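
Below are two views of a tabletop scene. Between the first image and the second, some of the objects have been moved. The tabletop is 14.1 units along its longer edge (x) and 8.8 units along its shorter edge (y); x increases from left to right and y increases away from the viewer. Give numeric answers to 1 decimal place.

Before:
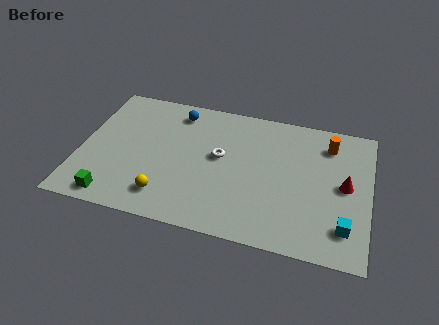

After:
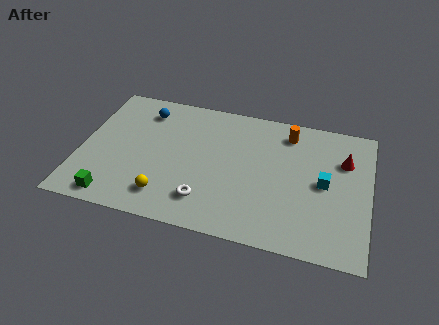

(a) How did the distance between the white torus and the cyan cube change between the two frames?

-0.8

Before: roughly 6.9 units apart; after: 6.1. That's 0.8 units closer together.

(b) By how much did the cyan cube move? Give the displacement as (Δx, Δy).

(-1.1, 2.5)

The cyan cube started near (13.0, 1.9) and ended near (11.9, 4.4).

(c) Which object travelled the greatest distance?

the white torus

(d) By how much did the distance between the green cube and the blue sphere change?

-0.7

They were about 6.9 units apart before and 6.2 after — 0.7 units closer together.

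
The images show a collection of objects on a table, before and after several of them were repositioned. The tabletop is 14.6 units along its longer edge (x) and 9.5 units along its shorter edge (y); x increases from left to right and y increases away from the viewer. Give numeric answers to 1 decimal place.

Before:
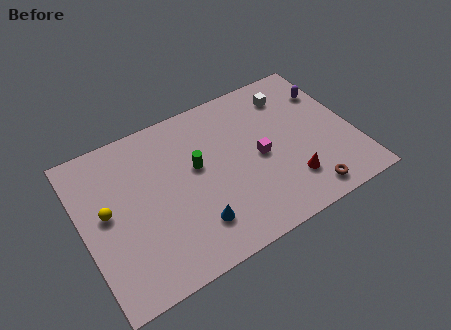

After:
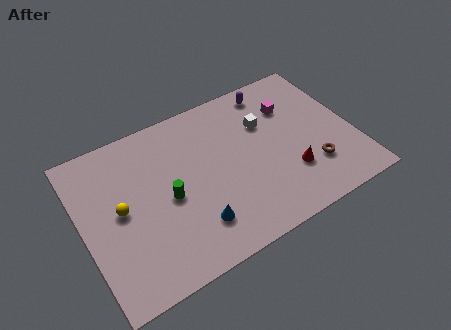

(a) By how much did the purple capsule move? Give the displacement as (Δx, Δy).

(-2.9, 1.4)

The purple capsule was at about (13.7, 6.9) and moved to about (10.8, 8.3).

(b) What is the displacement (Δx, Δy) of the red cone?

(0.1, 0.5)

The red cone was at about (10.8, 2.3) and moved to about (10.9, 2.8).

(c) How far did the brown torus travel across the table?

1.5

The brown torus moved from about (11.5, 1.2) to (12.1, 2.6), a distance of √(0.6² + 1.4²) ≈ 1.5.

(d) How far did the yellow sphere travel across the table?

0.7

From (1.3, 5.1) to (2.0, 4.9), the yellow sphere covered √(0.7² + 0.2²) ≈ 0.7 units.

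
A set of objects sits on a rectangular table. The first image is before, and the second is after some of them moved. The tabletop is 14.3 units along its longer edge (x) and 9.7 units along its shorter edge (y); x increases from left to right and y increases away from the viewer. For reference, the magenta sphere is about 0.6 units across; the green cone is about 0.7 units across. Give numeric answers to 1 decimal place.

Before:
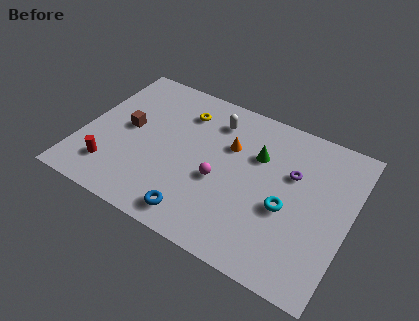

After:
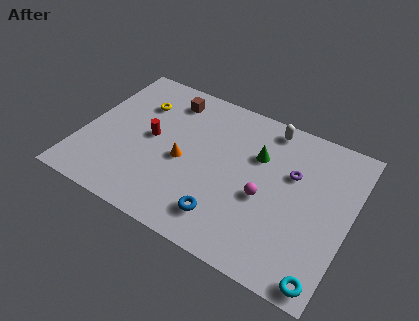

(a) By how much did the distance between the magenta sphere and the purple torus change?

-1.8

The distance was about 4.2 in the first image and 2.4 in the second, so they moved 1.8 units closer together.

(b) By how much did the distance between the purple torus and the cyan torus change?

+3.6

The distance was about 2.2 in the first image and 5.8 in the second, so they moved 3.6 units further apart.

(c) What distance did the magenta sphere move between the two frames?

2.4

From (7.5, 4.0) to (9.9, 4.1), the magenta sphere covered √(2.4² + 0.1²) ≈ 2.4 units.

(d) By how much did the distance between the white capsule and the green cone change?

-0.7

Before: roughly 2.8 units apart; after: 2.1. That's 0.7 units closer together.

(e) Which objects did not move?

the purple torus and the green cone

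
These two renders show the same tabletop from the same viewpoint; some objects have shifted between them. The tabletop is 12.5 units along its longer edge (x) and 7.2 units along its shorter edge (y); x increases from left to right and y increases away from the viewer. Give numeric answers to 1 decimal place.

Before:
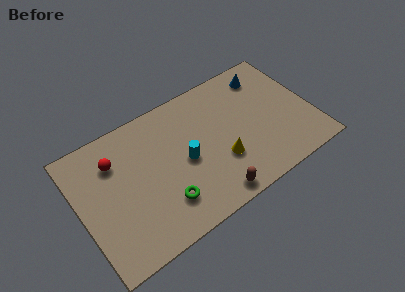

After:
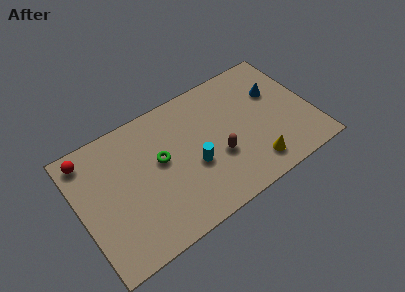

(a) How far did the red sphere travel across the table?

1.6

The red sphere moved from about (2.1, 5.3) to (0.8, 6.2), a distance of √(1.3² + 0.9²) ≈ 1.6.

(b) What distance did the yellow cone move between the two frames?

1.9

The yellow cone was near (7.4, 2.4) before and (9.0, 1.3) after, so it travelled √(1.6² + 1.1²) ≈ 1.9 units.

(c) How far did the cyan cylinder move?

0.6

From (5.6, 3.4) to (6.0, 2.9), the cyan cylinder covered √(0.4² + 0.5²) ≈ 0.6 units.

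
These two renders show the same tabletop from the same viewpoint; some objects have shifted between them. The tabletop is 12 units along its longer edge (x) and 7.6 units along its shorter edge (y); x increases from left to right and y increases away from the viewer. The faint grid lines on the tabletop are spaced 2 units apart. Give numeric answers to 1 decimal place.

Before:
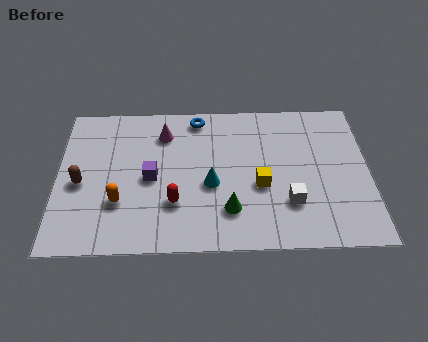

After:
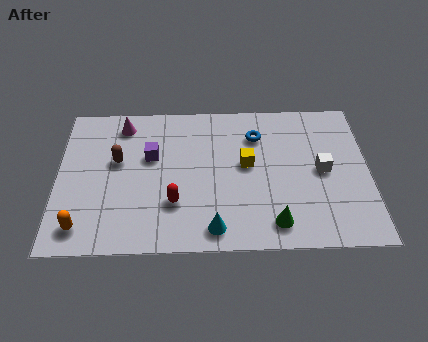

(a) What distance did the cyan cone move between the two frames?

2.2

The cyan cone moved from about (5.9, 3.2) to (6.0, 1.0), a distance of √(0.1² + 2.2²) ≈ 2.2.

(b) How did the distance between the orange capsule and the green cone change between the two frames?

+3.1

They were about 4.2 units apart before and 7.3 after — 3.1 units further apart.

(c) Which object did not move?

the red capsule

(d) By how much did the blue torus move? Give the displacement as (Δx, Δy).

(2.3, -1.0)

The blue torus was at about (5.4, 6.7) and moved to about (7.7, 5.7).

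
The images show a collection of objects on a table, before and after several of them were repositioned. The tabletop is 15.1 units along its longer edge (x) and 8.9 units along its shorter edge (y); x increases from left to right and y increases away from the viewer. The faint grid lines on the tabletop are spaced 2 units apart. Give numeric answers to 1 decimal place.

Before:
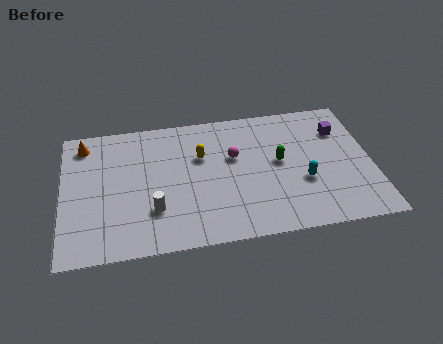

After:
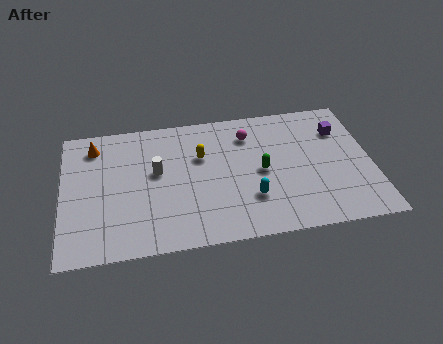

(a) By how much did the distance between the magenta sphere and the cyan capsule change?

+0.3

Before: roughly 4.0 units apart; after: 4.3. That's 0.3 units further apart.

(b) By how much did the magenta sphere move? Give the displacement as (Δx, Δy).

(0.8, 1.4)

From the two frames, the magenta sphere sits at roughly (8.4, 5.5) before and (9.2, 6.9) after.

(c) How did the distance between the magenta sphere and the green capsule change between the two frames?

+0.3

Before: roughly 2.3 units apart; after: 2.6. That's 0.3 units further apart.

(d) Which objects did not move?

the yellow capsule and the purple cube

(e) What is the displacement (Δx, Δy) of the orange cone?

(0.5, -0.2)

The orange cone was at about (1.1, 7.5) and moved to about (1.6, 7.3).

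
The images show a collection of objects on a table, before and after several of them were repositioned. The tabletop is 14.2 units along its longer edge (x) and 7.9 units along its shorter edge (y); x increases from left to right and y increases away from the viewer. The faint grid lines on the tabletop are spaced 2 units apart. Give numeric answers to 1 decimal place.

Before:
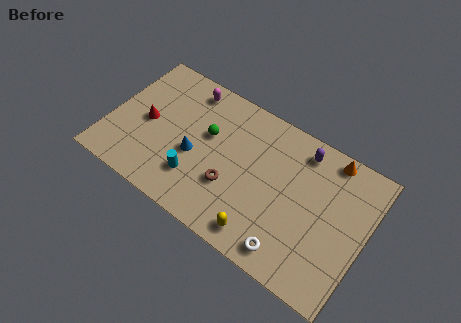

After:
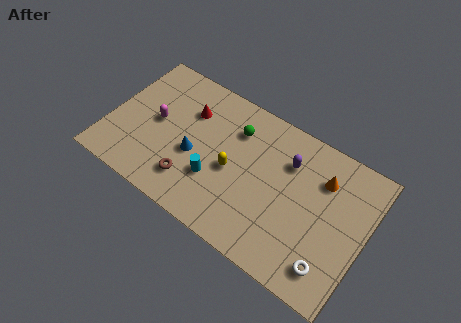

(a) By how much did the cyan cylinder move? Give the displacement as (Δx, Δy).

(1.0, 0.5)

The cyan cylinder started near (5.1, 2.1) and ended near (6.1, 2.6).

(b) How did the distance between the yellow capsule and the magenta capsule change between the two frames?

-3.3

Before: roughly 7.7 units apart; after: 4.4. That's 3.3 units closer together.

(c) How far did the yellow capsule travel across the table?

3.3

From (9.0, 1.1) to (6.9, 3.6), the yellow capsule covered √(2.1² + 2.5²) ≈ 3.3 units.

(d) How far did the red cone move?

2.8

From (2.0, 3.8) to (4.1, 5.6), the red cone covered √(2.1² + 1.8²) ≈ 2.8 units.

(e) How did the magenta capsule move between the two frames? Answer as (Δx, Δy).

(-1.3, -2.7)

From the two frames, the magenta capsule sits at roughly (3.8, 6.8) before and (2.5, 4.1) after.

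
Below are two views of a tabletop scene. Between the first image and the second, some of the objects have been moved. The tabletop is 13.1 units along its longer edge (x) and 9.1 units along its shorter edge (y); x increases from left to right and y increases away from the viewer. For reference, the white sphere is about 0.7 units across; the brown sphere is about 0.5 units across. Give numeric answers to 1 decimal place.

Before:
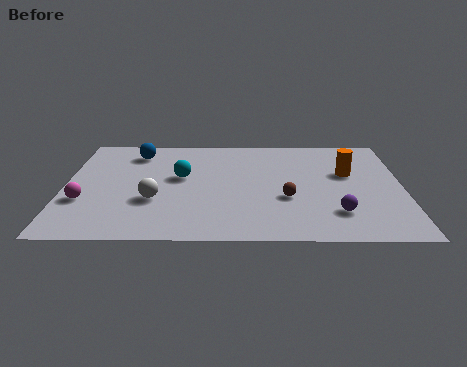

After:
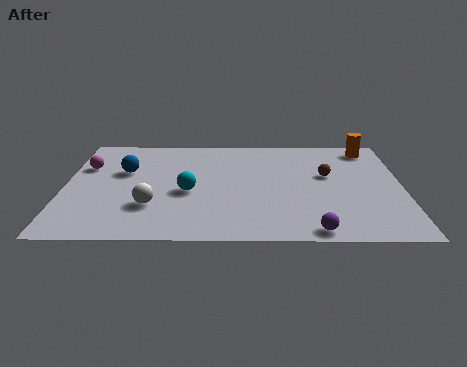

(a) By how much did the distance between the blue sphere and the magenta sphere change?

-3.1

Before: roughly 4.7 units apart; after: 1.6. That's 3.1 units closer together.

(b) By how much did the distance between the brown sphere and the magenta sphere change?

+1.6

They were about 7.8 units apart before and 9.4 after — 1.6 units further apart.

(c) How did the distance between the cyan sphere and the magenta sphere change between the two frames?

+0.3

They were about 4.3 units apart before and 4.6 after — 0.3 units further apart.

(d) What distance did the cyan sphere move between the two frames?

1.3

From (4.5, 5.2) to (4.8, 3.9), the cyan sphere covered √(0.3² + 1.3²) ≈ 1.3 units.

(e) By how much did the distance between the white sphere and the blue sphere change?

-1.1

The distance was about 4.3 in the first image and 3.2 in the second, so they moved 1.1 units closer together.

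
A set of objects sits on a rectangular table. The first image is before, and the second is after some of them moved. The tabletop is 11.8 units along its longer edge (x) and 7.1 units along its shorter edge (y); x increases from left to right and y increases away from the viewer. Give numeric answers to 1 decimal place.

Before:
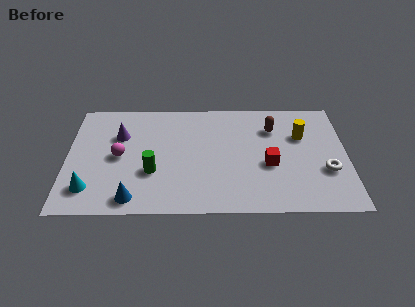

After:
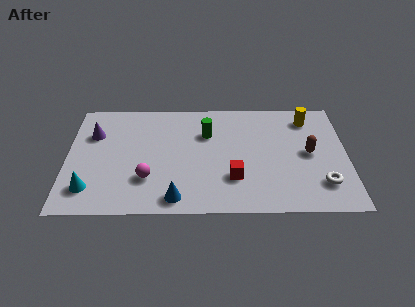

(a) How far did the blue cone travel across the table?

1.8

The blue cone moved from about (2.8, 0.9) to (4.6, 0.9), a distance of √(1.8² + 0.0²) ≈ 1.8.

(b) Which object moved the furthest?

the green cylinder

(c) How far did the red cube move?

1.7

The red cube was near (8.5, 2.9) before and (7.0, 2.1) after, so it travelled √(1.5² + 0.8²) ≈ 1.7 units.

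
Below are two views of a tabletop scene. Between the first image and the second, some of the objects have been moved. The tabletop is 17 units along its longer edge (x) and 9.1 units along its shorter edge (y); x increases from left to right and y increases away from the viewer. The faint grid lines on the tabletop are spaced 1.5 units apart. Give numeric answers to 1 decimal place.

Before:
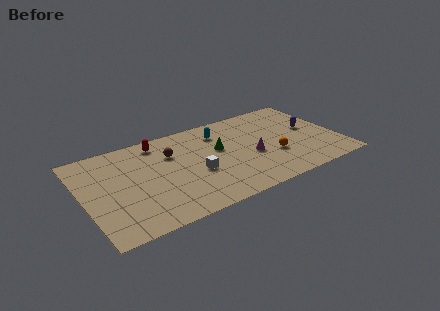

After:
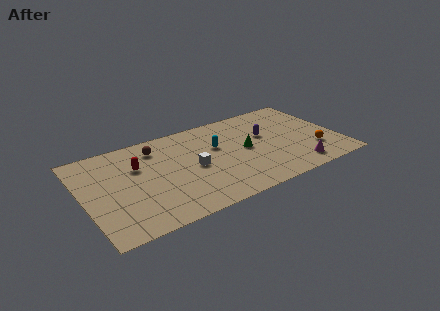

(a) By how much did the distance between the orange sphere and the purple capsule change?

+0.8

The distance was about 3.3 in the first image and 4.1 in the second, so they moved 0.8 units further apart.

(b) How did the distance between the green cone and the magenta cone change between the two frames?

+1.8

The distance was about 2.6 in the first image and 4.4 in the second, so they moved 1.8 units further apart.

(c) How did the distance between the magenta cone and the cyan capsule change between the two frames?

+2.7

Before: roughly 3.7 units apart; after: 6.4. That's 2.7 units further apart.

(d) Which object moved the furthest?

the magenta cone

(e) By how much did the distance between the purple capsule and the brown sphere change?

-2.0

They were about 9.4 units apart before and 7.4 after — 2.0 units closer together.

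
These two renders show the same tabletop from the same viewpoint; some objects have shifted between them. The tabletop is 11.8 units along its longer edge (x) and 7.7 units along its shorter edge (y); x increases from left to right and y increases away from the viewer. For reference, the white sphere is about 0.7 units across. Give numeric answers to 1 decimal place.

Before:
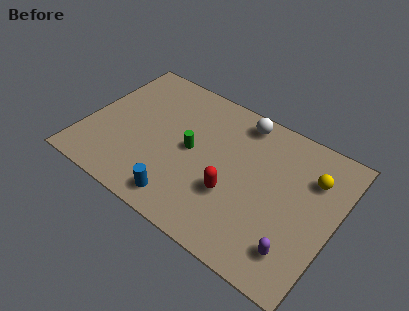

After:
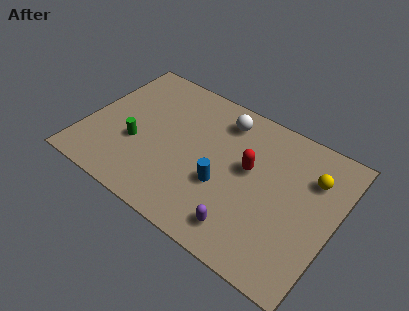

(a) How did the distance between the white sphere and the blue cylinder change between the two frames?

-2.4

They were about 5.9 units apart before and 3.5 after — 2.4 units closer together.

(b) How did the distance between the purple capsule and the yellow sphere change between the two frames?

+1.0

They were about 3.9 units apart before and 4.9 after — 1.0 units further apart.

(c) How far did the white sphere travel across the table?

0.9

The white sphere moved from about (6.9, 6.7) to (6.1, 6.3), a distance of √(0.8² + 0.4²) ≈ 0.9.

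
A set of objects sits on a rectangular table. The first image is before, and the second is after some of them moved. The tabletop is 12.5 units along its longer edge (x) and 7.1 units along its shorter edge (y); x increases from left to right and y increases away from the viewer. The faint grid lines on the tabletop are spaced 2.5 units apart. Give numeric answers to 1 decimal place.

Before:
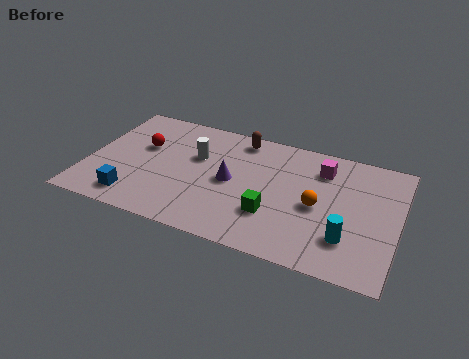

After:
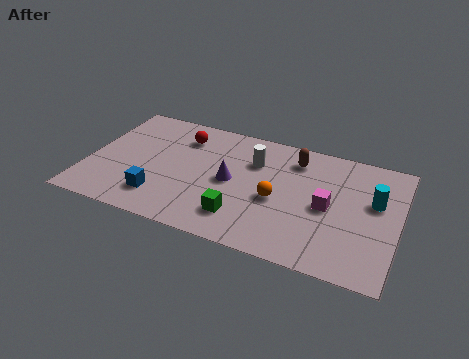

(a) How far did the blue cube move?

1.1

The blue cube was near (2.1, 1.2) before and (3.1, 1.6) after, so it travelled √(1.0² + 0.4²) ≈ 1.1 units.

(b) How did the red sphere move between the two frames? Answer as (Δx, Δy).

(1.5, 1.1)

From the two frames, the red sphere sits at roughly (2.1, 4.4) before and (3.6, 5.5) after.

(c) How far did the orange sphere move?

1.6

From (9.3, 3.3) to (7.7, 3.1), the orange sphere covered √(1.6² + 0.2²) ≈ 1.6 units.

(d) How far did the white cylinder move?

2.4

The white cylinder moved from about (4.3, 4.5) to (6.6, 5.0), a distance of √(2.3² + 0.5²) ≈ 2.4.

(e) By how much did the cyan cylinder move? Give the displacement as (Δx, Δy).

(0.9, 2.4)

The cyan cylinder was at about (10.6, 1.9) and moved to about (11.5, 4.3).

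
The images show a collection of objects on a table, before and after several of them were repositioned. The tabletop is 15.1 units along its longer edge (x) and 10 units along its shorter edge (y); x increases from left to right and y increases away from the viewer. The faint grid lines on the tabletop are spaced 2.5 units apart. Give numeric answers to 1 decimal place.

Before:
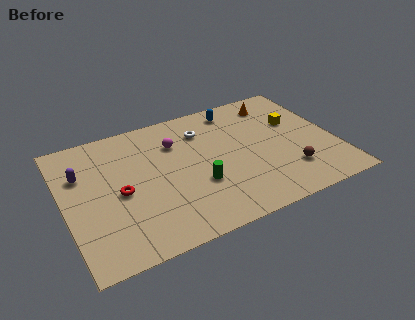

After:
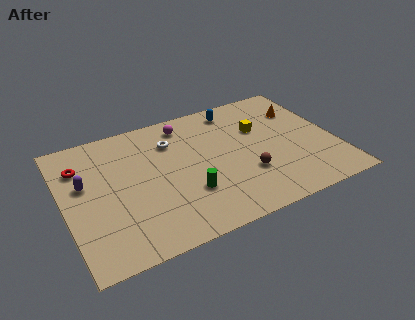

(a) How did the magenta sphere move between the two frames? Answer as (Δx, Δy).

(0.7, 1.3)

The magenta sphere was at about (6.4, 7.2) and moved to about (7.1, 8.5).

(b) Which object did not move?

the blue capsule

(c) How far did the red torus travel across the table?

3.4

From (3.0, 4.6) to (1.1, 7.4), the red torus covered √(1.9² + 2.8²) ≈ 3.4 units.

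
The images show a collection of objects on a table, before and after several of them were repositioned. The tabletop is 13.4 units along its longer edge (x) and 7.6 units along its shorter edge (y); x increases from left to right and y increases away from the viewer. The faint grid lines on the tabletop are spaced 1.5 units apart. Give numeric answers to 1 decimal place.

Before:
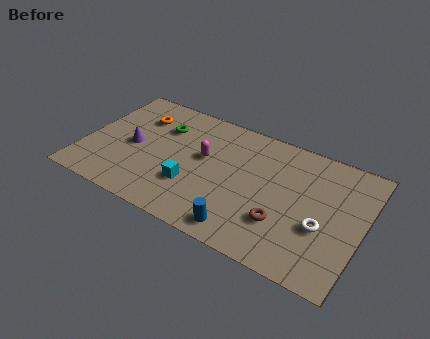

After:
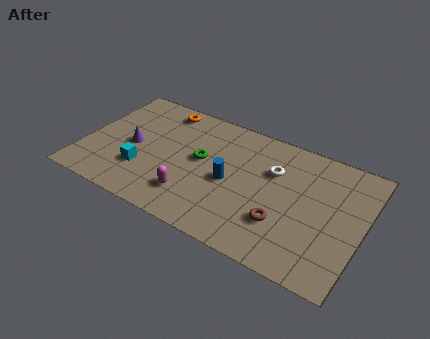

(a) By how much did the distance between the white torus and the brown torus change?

+1.0

They were about 1.9 units apart before and 2.9 after — 1.0 units further apart.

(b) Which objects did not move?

the brown torus and the purple cone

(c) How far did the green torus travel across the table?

2.4

The green torus moved from about (3.5, 5.4) to (5.6, 4.2), a distance of √(2.1² + 1.2²) ≈ 2.4.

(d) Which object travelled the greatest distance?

the white torus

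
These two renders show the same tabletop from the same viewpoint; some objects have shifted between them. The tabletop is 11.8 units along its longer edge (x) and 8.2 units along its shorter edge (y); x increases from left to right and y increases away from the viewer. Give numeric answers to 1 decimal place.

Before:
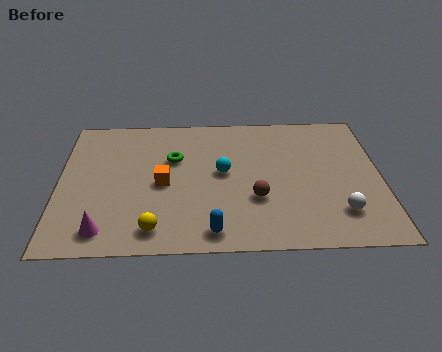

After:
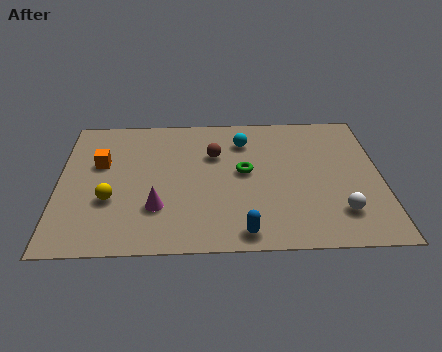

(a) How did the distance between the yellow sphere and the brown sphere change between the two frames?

+0.6

The distance was about 4.0 in the first image and 4.6 in the second, so they moved 0.6 units further apart.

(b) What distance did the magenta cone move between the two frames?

2.2

The magenta cone moved from about (1.7, 1.2) to (3.6, 2.4), a distance of √(1.9² + 1.2²) ≈ 2.2.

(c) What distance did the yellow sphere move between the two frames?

2.3

The yellow sphere was near (3.5, 1.2) before and (1.9, 2.9) after, so it travelled √(1.6² + 1.7²) ≈ 2.3 units.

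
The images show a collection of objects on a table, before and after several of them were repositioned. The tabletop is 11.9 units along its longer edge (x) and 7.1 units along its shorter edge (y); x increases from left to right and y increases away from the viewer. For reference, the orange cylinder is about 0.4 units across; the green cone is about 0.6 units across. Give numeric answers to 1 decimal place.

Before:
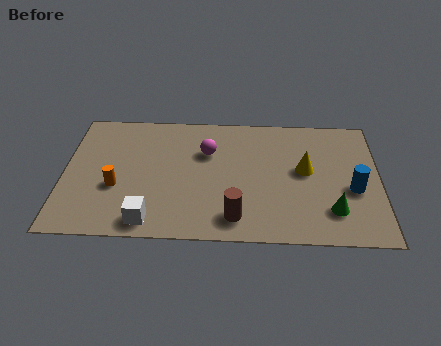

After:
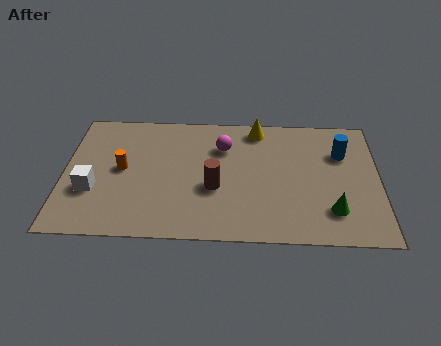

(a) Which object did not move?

the green cone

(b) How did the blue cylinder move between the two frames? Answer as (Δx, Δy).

(-0.4, 2.0)

From the two frames, the blue cylinder sits at roughly (10.9, 2.9) before and (10.5, 4.9) after.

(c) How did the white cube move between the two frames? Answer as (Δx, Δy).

(-2.2, 1.6)

The white cube started near (3.3, 0.9) and ended near (1.1, 2.5).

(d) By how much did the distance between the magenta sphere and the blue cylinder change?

-1.3

The distance was about 5.8 in the first image and 4.5 in the second, so they moved 1.3 units closer together.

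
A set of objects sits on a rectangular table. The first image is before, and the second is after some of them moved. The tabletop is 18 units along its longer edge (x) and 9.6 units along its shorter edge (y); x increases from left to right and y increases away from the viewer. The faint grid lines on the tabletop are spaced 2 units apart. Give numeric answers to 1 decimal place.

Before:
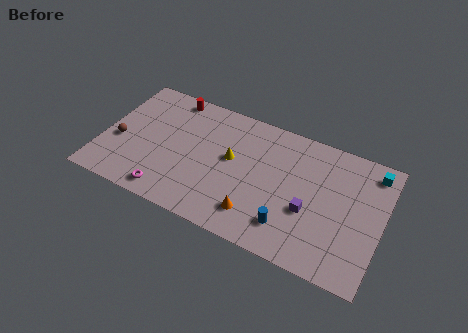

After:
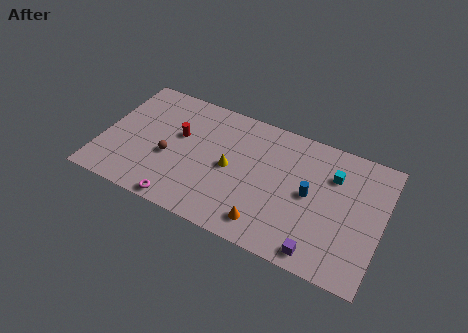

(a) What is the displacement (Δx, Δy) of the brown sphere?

(3.3, 0.0)

From the two frames, the brown sphere sits at roughly (1.1, 3.9) before and (4.4, 3.9) after.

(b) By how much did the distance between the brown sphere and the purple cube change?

-2.0

They were about 12.4 units apart before and 10.4 after — 2.0 units closer together.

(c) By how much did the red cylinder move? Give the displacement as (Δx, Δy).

(0.9, -2.8)

The red cylinder was at about (3.9, 8.6) and moved to about (4.8, 5.8).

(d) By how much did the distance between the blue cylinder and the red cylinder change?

-2.1

They were about 10.7 units apart before and 8.6 after — 2.1 units closer together.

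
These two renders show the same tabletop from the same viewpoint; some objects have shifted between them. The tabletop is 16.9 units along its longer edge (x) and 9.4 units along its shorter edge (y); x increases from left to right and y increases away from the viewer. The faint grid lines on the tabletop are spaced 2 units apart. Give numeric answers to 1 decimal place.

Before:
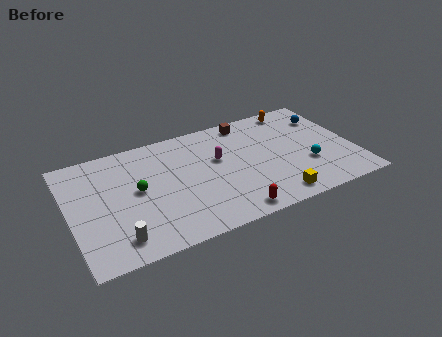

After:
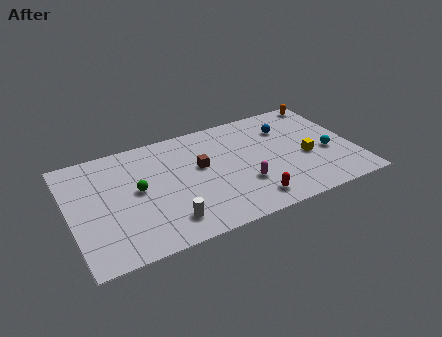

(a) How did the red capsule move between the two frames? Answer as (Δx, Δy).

(1.2, 0.5)

From the two frames, the red capsule sits at roughly (9.1, 1.0) before and (10.3, 1.5) after.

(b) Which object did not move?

the green sphere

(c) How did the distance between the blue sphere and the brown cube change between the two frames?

+0.7

The distance was about 4.9 in the first image and 5.6 in the second, so they moved 0.7 units further apart.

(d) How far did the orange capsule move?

1.9

From (14.0, 8.4) to (15.9, 8.5), the orange capsule covered √(1.9² + 0.1²) ≈ 1.9 units.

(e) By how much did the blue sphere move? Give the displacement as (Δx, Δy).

(-2.5, -0.1)

The blue sphere started near (15.7, 7.0) and ended near (13.2, 6.9).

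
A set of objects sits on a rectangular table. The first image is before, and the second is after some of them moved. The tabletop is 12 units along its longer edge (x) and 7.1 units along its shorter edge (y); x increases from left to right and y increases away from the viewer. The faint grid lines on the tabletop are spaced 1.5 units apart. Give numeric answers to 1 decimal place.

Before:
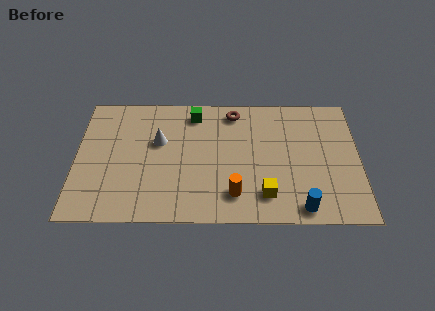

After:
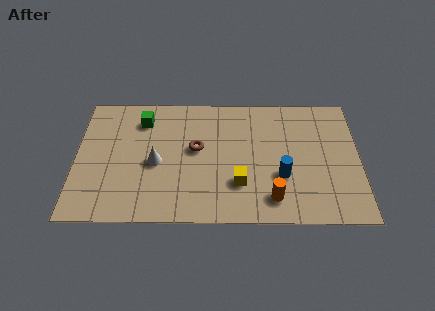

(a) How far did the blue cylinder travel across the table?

1.9

From (9.5, 0.8) to (8.7, 2.5), the blue cylinder covered √(0.8² + 1.7²) ≈ 1.9 units.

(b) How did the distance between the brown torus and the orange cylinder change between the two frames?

-0.4

Before: roughly 4.6 units apart; after: 4.2. That's 0.4 units closer together.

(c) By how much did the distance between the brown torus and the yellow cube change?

-2.2

The distance was about 4.8 in the first image and 2.6 in the second, so they moved 2.2 units closer together.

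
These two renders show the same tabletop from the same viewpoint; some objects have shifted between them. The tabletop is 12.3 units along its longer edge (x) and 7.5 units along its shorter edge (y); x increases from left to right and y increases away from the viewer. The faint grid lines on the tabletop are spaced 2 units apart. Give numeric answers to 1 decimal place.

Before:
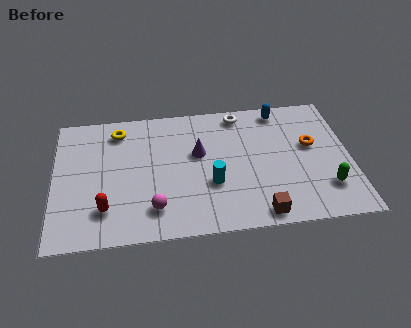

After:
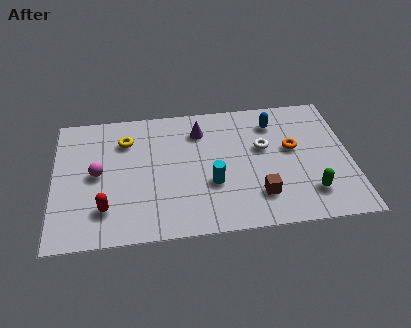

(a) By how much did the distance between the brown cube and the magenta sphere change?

+2.5

Before: roughly 4.4 units apart; after: 6.9. That's 2.5 units further apart.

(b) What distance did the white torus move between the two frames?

2.3

From (7.8, 6.6) to (8.7, 4.5), the white torus covered √(0.9² + 2.1²) ≈ 2.3 units.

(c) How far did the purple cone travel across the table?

1.3

The purple cone moved from about (6.0, 4.5) to (6.1, 5.8), a distance of √(0.1² + 1.3²) ≈ 1.3.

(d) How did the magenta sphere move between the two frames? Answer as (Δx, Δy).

(-2.3, 2.2)

From the two frames, the magenta sphere sits at roughly (4.1, 1.6) before and (1.8, 3.8) after.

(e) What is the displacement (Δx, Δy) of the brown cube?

(0.0, 1.0)

From the two frames, the brown cube sits at roughly (8.4, 0.8) before and (8.4, 1.8) after.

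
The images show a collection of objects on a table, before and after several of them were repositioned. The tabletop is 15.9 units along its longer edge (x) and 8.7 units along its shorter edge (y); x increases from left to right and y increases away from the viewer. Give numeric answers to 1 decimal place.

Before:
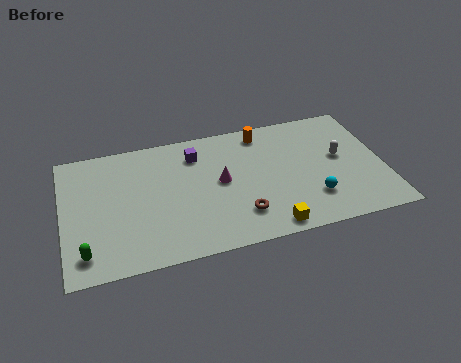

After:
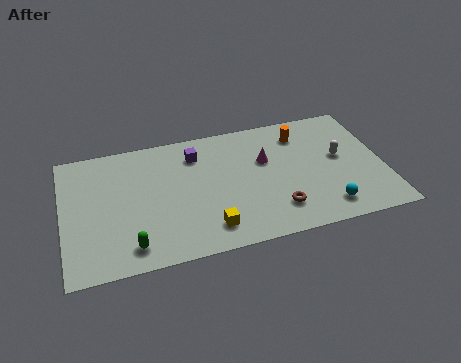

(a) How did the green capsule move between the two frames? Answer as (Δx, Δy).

(2.2, -0.1)

The green capsule started near (1.0, 1.5) and ended near (3.2, 1.4).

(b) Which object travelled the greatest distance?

the yellow cube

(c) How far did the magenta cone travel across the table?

2.5

The magenta cone moved from about (7.8, 4.6) to (10.1, 5.5), a distance of √(2.3² + 0.9²) ≈ 2.5.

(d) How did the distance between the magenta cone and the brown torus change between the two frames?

+0.9

The distance was about 2.6 in the first image and 3.5 in the second, so they moved 0.9 units further apart.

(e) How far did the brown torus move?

1.8

From (8.6, 2.1) to (10.4, 2.0), the brown torus covered √(1.8² + 0.1²) ≈ 1.8 units.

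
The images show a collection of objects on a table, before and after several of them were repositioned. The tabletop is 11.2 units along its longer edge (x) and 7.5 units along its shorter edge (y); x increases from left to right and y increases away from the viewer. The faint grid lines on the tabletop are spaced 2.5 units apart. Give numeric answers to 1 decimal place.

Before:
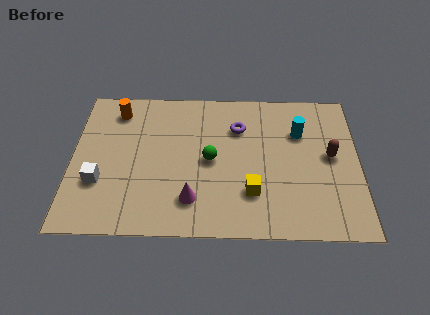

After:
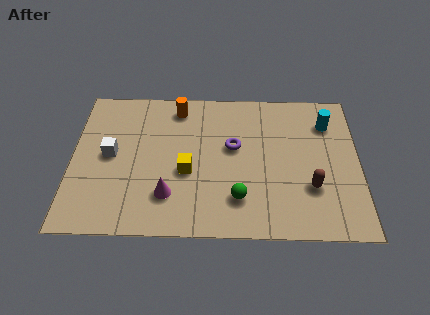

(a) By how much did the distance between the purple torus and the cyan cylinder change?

+1.5

Before: roughly 2.4 units apart; after: 3.9. That's 1.5 units further apart.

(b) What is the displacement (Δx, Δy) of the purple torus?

(-0.2, -1.0)

The purple torus was at about (6.5, 5.4) and moved to about (6.3, 4.4).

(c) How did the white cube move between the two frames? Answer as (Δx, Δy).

(0.4, 1.4)

From the two frames, the white cube sits at roughly (1.1, 2.5) before and (1.5, 3.9) after.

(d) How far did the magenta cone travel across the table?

0.9

From (4.7, 1.7) to (3.8, 1.9), the magenta cone covered √(0.9² + 0.2²) ≈ 0.9 units.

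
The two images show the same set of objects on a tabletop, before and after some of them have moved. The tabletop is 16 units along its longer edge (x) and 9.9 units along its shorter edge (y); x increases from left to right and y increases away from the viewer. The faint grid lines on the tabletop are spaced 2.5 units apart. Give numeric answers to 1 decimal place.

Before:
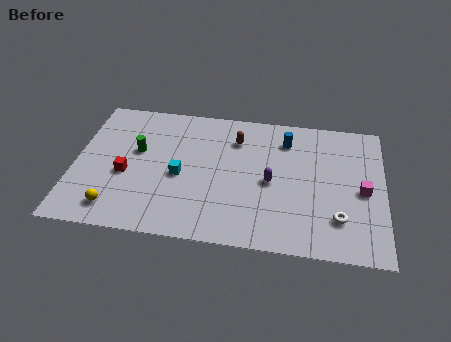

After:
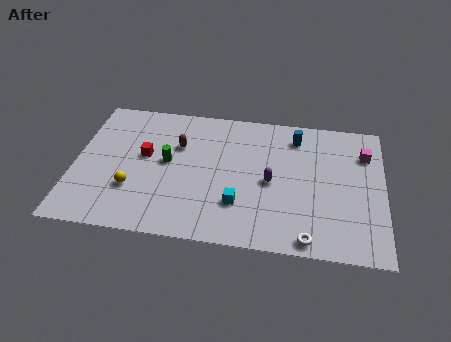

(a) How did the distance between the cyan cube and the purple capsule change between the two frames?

-2.3

The distance was about 4.7 in the first image and 2.4 in the second, so they moved 2.3 units closer together.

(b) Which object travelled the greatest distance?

the cyan cube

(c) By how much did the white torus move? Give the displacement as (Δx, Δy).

(-1.5, -1.6)

From the two frames, the white torus sits at roughly (13.7, 2.5) before and (12.2, 0.9) after.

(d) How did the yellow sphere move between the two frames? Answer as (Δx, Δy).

(0.8, 1.5)

From the two frames, the yellow sphere sits at roughly (2.3, 1.6) before and (3.1, 3.1) after.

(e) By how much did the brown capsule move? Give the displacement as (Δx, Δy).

(-3.0, -0.9)

The brown capsule was at about (8.3, 7.5) and moved to about (5.3, 6.6).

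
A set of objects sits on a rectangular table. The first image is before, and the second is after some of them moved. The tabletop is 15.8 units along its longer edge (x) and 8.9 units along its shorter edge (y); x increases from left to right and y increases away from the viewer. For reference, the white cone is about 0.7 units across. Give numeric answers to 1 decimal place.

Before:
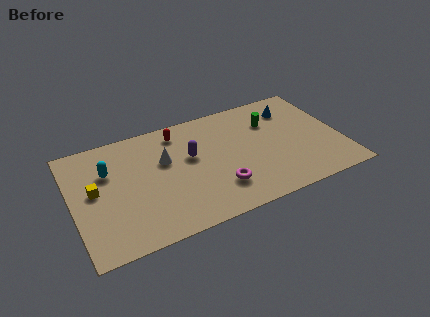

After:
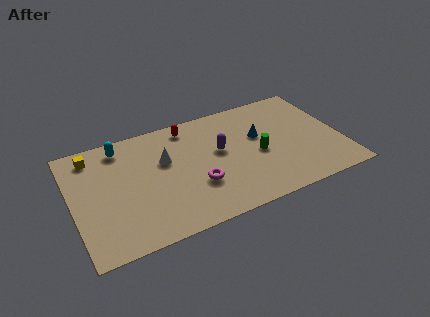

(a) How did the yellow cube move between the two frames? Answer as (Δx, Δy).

(0.1, 2.7)

From the two frames, the yellow cube sits at roughly (1.3, 4.8) before and (1.4, 7.5) after.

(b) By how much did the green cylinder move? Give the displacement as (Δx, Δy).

(-1.0, -2.3)

The green cylinder was at about (11.9, 6.3) and moved to about (10.9, 4.0).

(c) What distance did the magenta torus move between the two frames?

1.4

From (8.3, 2.3) to (7.1, 3.0), the magenta torus covered √(1.2² + 0.7²) ≈ 1.4 units.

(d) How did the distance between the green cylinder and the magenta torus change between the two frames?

-1.5

The distance was about 5.4 in the first image and 3.9 in the second, so they moved 1.5 units closer together.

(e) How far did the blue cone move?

2.7

From (13.3, 6.9) to (11.1, 5.4), the blue cone covered √(2.2² + 1.5²) ≈ 2.7 units.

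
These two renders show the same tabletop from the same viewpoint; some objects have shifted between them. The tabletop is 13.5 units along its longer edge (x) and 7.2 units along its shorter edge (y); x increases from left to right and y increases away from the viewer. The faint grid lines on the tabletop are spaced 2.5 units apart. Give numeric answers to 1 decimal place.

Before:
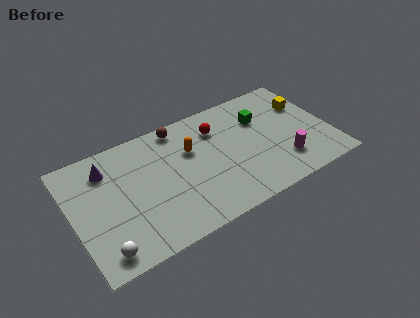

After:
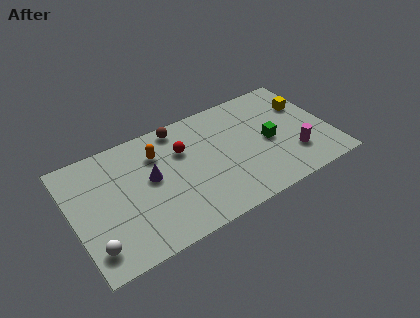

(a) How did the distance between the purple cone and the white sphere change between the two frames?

-0.5

They were about 4.7 units apart before and 4.2 after — 0.5 units closer together.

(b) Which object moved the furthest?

the purple cone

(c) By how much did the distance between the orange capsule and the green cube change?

+2.2

Before: roughly 3.8 units apart; after: 6.0. That's 2.2 units further apart.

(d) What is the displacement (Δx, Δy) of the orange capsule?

(-1.7, 0.6)

The orange capsule was at about (6.3, 4.7) and moved to about (4.6, 5.3).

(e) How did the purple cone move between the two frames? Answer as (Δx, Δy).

(2.1, -1.6)

The purple cone was at about (2.0, 5.6) and moved to about (4.1, 4.0).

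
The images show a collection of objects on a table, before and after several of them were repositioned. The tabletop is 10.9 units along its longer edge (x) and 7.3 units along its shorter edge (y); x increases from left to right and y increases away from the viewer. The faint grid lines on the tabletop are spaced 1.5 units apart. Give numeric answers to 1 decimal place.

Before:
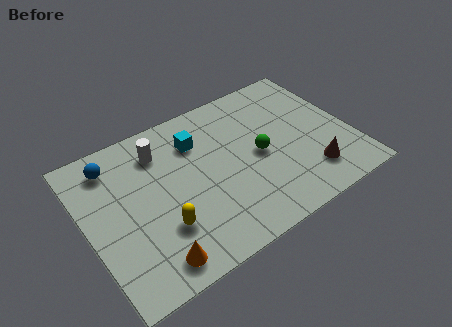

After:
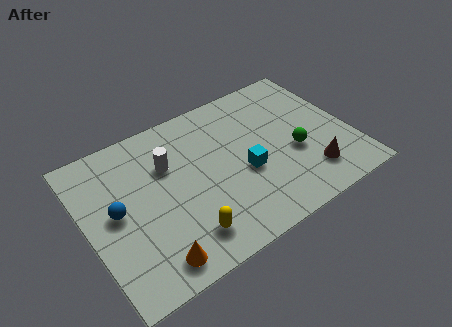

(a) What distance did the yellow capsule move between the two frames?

1.1

The yellow capsule moved from about (2.8, 2.2) to (3.6, 1.4), a distance of √(0.8² + 0.8²) ≈ 1.1.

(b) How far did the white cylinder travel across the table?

0.8

From (3.3, 5.7) to (3.5, 4.9), the white cylinder covered √(0.2² + 0.8²) ≈ 0.8 units.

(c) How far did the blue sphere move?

2.2

The blue sphere moved from about (1.4, 6.0) to (1.2, 3.8), a distance of √(0.2² + 2.2²) ≈ 2.2.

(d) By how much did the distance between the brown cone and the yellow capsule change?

-0.8

They were about 6.1 units apart before and 5.3 after — 0.8 units closer together.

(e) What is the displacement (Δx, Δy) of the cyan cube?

(1.6, -2.4)

From the two frames, the cyan cube sits at roughly (4.8, 5.4) before and (6.4, 3.0) after.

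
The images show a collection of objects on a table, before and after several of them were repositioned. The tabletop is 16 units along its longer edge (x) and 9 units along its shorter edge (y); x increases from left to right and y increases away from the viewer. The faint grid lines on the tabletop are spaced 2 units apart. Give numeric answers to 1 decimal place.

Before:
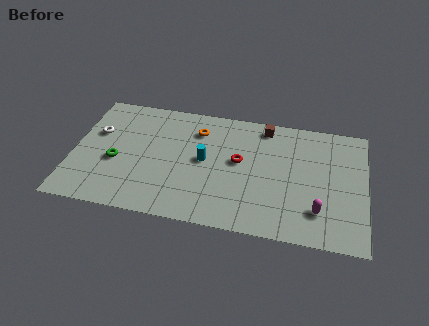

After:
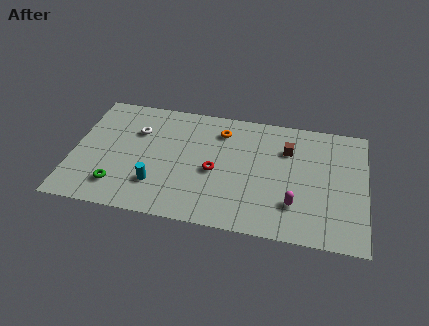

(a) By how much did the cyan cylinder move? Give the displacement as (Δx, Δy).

(-2.5, -2.3)

The cyan cylinder was at about (7.2, 4.7) and moved to about (4.7, 2.4).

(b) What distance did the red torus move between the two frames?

1.6

The red torus moved from about (9.1, 5.0) to (7.8, 4.0), a distance of √(1.3² + 1.0²) ≈ 1.6.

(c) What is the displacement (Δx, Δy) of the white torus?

(2.2, 0.5)

The white torus started near (1.2, 5.7) and ended near (3.4, 6.2).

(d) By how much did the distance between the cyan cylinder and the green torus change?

-2.7

They were about 4.9 units apart before and 2.2 after — 2.7 units closer together.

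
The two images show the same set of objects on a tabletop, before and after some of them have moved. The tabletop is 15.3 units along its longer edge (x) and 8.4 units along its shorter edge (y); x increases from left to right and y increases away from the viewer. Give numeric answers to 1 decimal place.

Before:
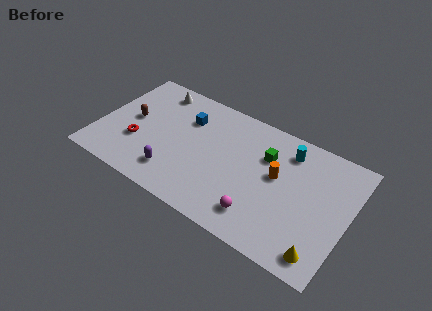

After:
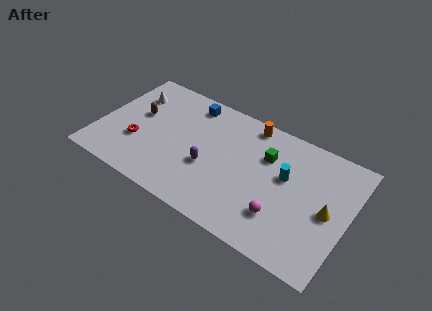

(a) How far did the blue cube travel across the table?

1.2

The blue cube was near (5.1, 6.0) before and (5.1, 7.2) after, so it travelled √(0.0² + 1.2²) ≈ 1.2 units.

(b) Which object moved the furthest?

the orange cylinder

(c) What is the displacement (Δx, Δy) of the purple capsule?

(1.9, 1.5)

The purple capsule was at about (5.0, 1.8) and moved to about (6.9, 3.3).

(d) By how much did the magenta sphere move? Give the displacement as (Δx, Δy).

(1.2, 0.6)

The magenta sphere was at about (10.3, 1.7) and moved to about (11.5, 2.3).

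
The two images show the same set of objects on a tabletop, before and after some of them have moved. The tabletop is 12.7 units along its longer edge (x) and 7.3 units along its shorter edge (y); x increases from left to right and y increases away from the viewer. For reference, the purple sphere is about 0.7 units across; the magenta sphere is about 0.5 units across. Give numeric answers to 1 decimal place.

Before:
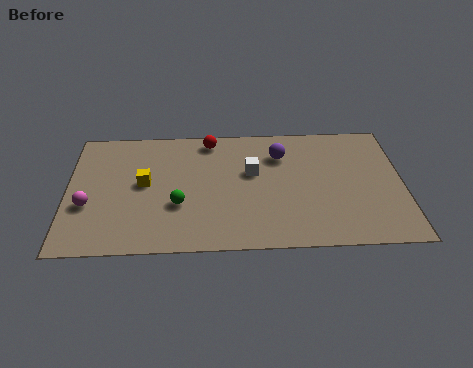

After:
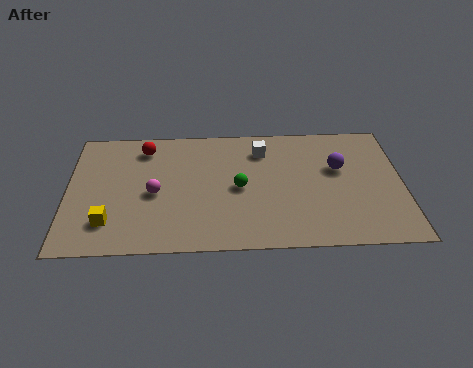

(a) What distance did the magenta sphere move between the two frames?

2.6

From (0.8, 2.7) to (3.3, 3.3), the magenta sphere covered √(2.5² + 0.6²) ≈ 2.6 units.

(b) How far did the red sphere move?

2.5

From (5.4, 6.4) to (2.9, 6.0), the red sphere covered √(2.5² + 0.4²) ≈ 2.5 units.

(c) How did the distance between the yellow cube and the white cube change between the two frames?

+2.9

The distance was about 4.1 in the first image and 7.0 in the second, so they moved 2.9 units further apart.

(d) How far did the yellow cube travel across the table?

2.6

From (2.9, 3.9) to (1.6, 1.7), the yellow cube covered √(1.3² + 2.2²) ≈ 2.6 units.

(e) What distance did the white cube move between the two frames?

1.4

From (7.0, 4.4) to (7.4, 5.7), the white cube covered √(0.4² + 1.3²) ≈ 1.4 units.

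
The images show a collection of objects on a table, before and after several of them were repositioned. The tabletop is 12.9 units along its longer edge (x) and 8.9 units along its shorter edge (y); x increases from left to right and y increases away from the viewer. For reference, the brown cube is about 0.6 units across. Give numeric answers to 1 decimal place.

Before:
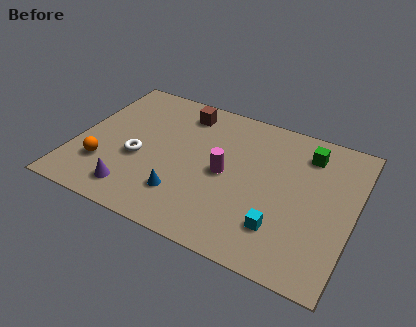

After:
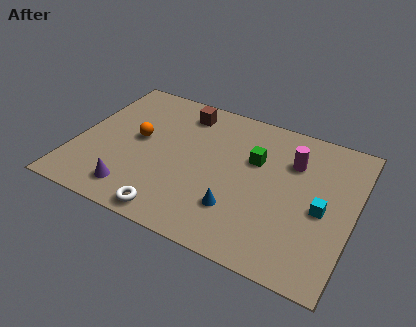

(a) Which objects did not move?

the brown cube and the purple cone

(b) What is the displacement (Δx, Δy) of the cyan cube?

(1.7, 1.8)

The cyan cube started near (9.8, 2.2) and ended near (11.5, 4.0).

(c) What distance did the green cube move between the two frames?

2.7

The green cube moved from about (10.5, 7.1) to (8.2, 5.7), a distance of √(2.3² + 1.4²) ≈ 2.7.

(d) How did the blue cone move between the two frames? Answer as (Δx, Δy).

(2.5, 0.2)

From the two frames, the blue cone sits at roughly (5.3, 2.2) before and (7.8, 2.4) after.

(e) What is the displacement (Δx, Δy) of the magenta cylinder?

(2.9, 2.0)

From the two frames, the magenta cylinder sits at roughly (7.0, 4.3) before and (9.9, 6.3) after.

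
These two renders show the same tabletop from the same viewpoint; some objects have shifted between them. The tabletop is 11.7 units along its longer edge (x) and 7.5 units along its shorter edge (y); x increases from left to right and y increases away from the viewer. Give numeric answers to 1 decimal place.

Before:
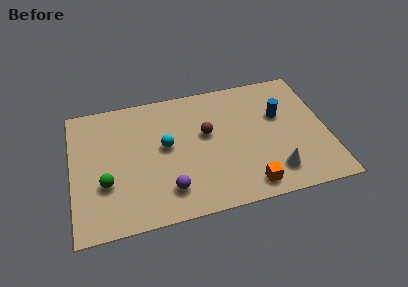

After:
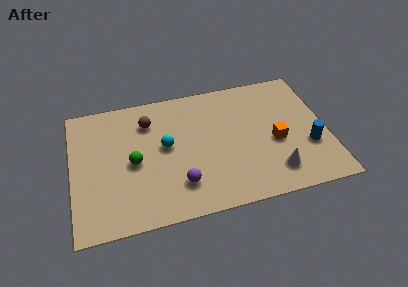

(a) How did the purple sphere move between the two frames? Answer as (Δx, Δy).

(0.5, 0.2)

The purple sphere was at about (4.3, 1.6) and moved to about (4.8, 1.8).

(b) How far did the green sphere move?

1.6

The green sphere was near (1.5, 2.6) before and (2.8, 3.5) after, so it travelled √(1.3² + 0.9²) ≈ 1.6 units.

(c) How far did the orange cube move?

2.6

The orange cube moved from about (7.9, 1.0) to (9.3, 3.2), a distance of √(1.4² + 2.2²) ≈ 2.6.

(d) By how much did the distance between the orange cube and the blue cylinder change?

-2.5

The distance was about 4.1 in the first image and 1.6 in the second, so they moved 2.5 units closer together.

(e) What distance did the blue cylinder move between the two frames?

2.4

From (9.6, 4.7) to (10.8, 2.6), the blue cylinder covered √(1.2² + 2.1²) ≈ 2.4 units.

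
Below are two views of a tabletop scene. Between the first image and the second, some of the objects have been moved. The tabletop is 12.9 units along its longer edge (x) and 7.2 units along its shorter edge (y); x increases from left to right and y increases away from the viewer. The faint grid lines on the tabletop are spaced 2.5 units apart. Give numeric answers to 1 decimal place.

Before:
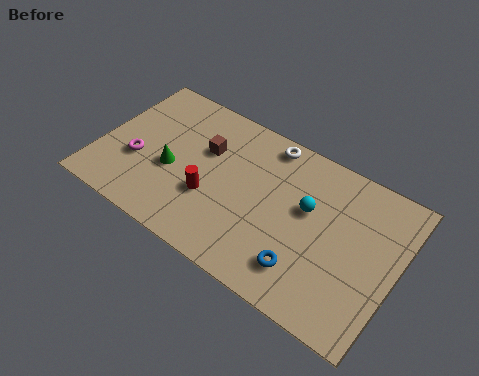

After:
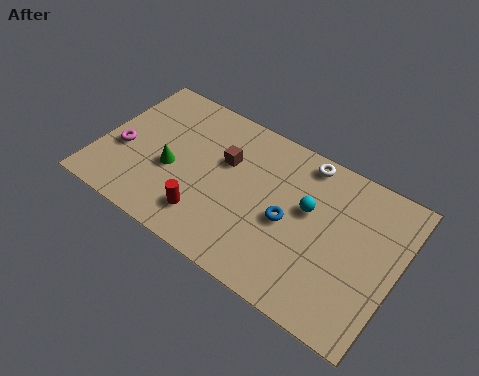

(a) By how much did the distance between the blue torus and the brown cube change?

-2.5

The distance was about 5.8 in the first image and 3.3 in the second, so they moved 2.5 units closer together.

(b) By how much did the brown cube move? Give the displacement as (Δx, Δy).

(0.9, -0.1)

The brown cube started near (4.4, 4.7) and ended near (5.3, 4.6).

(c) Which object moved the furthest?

the blue torus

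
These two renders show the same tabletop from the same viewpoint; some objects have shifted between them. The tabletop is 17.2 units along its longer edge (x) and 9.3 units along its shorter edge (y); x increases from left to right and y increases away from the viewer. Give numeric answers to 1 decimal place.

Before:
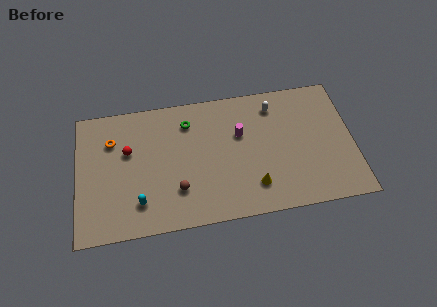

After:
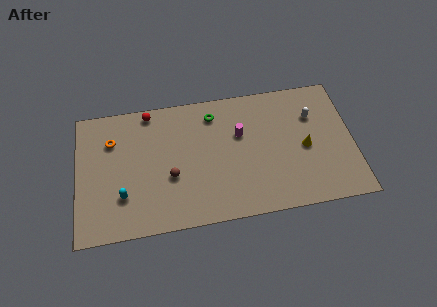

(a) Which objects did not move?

the magenta cylinder and the orange torus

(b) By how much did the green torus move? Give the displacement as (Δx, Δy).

(1.6, 0.3)

From the two frames, the green torus sits at roughly (7.0, 7.3) before and (8.6, 7.6) after.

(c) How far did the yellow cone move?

4.0

The yellow cone moved from about (10.9, 2.1) to (14.2, 4.3), a distance of √(3.3² + 2.2²) ≈ 4.0.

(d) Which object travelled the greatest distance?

the yellow cone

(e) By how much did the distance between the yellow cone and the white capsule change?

-3.4

Before: roughly 5.7 units apart; after: 2.3. That's 3.4 units closer together.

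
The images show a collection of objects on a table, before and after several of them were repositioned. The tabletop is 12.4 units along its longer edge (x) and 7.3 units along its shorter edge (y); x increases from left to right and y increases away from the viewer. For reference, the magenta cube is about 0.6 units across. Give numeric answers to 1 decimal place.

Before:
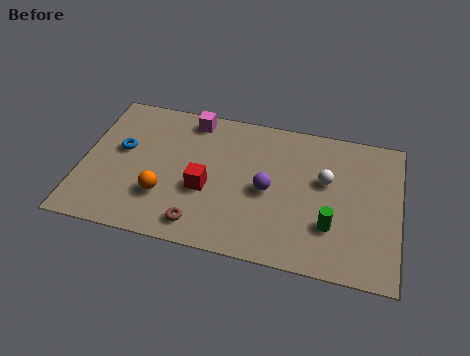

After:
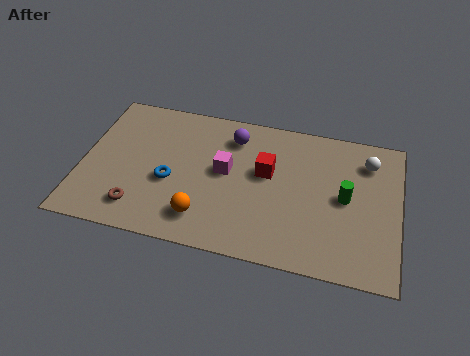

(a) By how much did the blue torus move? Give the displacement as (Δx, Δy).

(2.0, -1.2)

The blue torus started near (1.5, 4.2) and ended near (3.5, 3.0).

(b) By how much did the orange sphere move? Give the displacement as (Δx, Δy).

(1.6, -0.7)

The orange sphere started near (3.3, 2.2) and ended near (4.9, 1.5).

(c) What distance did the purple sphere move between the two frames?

2.8

From (7.3, 3.4) to (5.8, 5.8), the purple sphere covered √(1.5² + 2.4²) ≈ 2.8 units.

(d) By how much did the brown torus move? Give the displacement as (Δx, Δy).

(-2.4, 0.3)

The brown torus was at about (4.8, 1.1) and moved to about (2.4, 1.4).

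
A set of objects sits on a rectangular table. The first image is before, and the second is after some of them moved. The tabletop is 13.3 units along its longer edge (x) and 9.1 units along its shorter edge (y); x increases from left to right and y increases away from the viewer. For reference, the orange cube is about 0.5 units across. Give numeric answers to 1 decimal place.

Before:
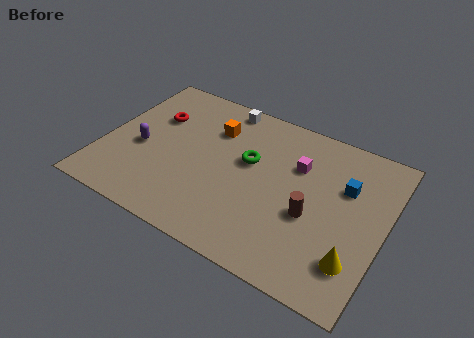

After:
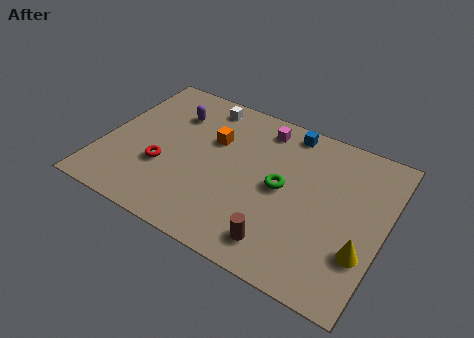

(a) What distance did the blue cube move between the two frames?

3.7

The blue cube moved from about (11.3, 6.0) to (8.3, 8.1), a distance of √(3.0² + 2.1²) ≈ 3.7.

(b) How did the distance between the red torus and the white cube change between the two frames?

+1.2

The distance was about 3.7 in the first image and 4.9 in the second, so they moved 1.2 units further apart.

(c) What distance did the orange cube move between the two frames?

0.7

The orange cube moved from about (4.9, 6.6) to (5.0, 5.9), a distance of √(0.1² + 0.7²) ≈ 0.7.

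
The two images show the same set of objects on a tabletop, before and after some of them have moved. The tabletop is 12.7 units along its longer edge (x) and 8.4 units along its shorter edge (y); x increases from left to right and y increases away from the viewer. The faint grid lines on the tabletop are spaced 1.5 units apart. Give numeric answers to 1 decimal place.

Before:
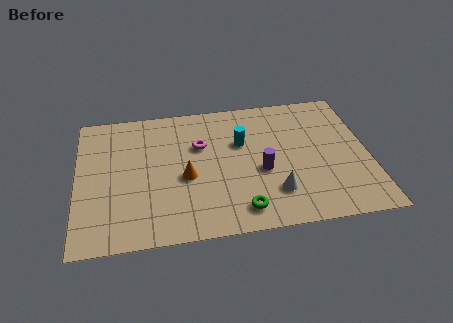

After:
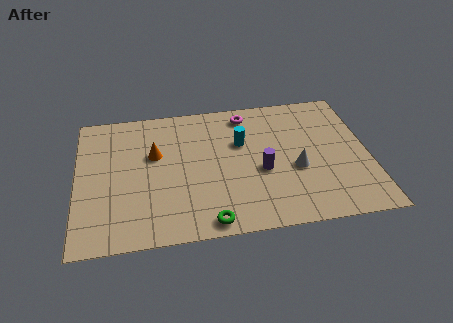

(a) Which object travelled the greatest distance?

the magenta torus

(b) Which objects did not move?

the cyan cylinder and the purple cylinder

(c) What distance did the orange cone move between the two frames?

2.1

From (4.7, 3.6) to (3.4, 5.2), the orange cone covered √(1.3² + 1.6²) ≈ 2.1 units.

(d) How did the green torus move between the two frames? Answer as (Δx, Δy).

(-1.4, -0.5)

From the two frames, the green torus sits at roughly (7.0, 1.3) before and (5.6, 0.8) after.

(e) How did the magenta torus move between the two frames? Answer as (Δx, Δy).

(2.1, 1.7)

The magenta torus was at about (5.4, 5.5) and moved to about (7.5, 7.2).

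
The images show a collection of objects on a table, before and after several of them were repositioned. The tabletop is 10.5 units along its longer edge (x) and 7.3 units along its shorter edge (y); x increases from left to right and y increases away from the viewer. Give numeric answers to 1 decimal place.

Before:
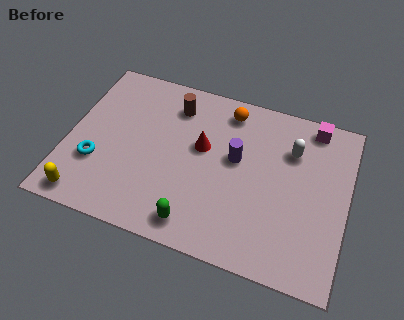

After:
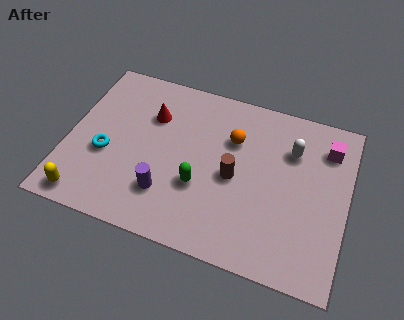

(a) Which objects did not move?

the white capsule and the yellow capsule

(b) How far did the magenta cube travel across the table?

1.0

The magenta cube was near (9.0, 6.5) before and (9.6, 5.7) after, so it travelled √(0.6² + 0.8²) ≈ 1.0 units.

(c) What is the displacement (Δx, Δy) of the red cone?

(-2.0, 0.8)

From the two frames, the red cone sits at roughly (5.0, 4.3) before and (3.0, 5.1) after.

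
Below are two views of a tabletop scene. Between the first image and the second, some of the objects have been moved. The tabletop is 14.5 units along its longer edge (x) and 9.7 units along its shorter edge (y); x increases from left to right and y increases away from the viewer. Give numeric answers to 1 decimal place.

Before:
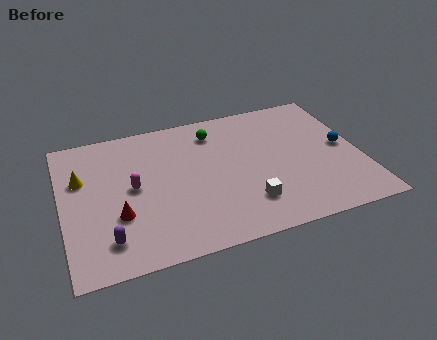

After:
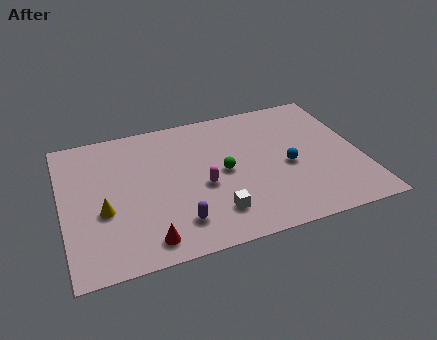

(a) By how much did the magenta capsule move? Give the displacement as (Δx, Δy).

(3.3, -0.9)

The magenta capsule was at about (3.4, 5.0) and moved to about (6.7, 4.1).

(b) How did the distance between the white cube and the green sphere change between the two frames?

-2.8

Before: roughly 5.6 units apart; after: 2.8. That's 2.8 units closer together.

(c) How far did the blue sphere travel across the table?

2.9

From (13.7, 4.9) to (10.9, 4.3), the blue sphere covered √(2.8² + 0.6²) ≈ 2.9 units.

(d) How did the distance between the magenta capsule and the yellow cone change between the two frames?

+2.1

They were about 2.7 units apart before and 4.8 after — 2.1 units further apart.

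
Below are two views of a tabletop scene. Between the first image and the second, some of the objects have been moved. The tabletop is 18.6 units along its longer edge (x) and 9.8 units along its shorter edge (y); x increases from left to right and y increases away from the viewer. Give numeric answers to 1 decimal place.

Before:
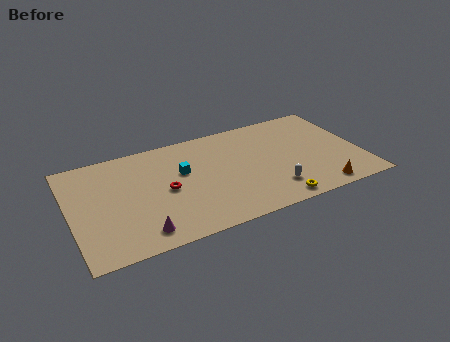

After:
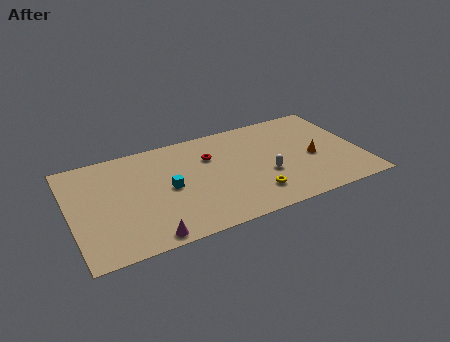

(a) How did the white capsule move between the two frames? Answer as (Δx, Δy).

(-0.2, 1.5)

The white capsule was at about (12.6, 2.2) and moved to about (12.4, 3.7).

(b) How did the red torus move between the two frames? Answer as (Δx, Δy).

(3.1, 2.1)

The red torus was at about (6.0, 4.7) and moved to about (9.1, 6.8).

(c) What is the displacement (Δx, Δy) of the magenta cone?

(0.4, -0.6)

The magenta cone started near (4.1, 1.5) and ended near (4.5, 0.9).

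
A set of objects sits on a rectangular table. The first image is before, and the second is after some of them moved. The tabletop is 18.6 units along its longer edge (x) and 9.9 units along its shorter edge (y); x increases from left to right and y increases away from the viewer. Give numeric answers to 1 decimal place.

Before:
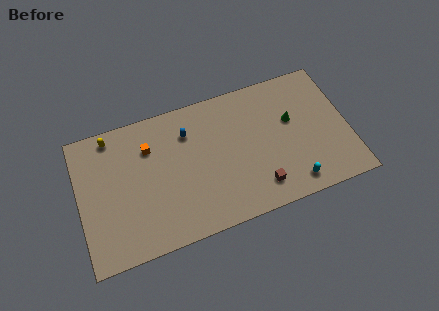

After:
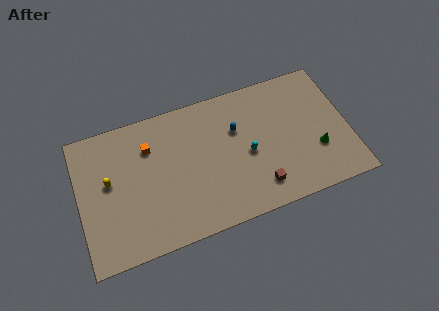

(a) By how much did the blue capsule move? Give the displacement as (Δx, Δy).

(3.3, -0.9)

From the two frames, the blue capsule sits at roughly (7.7, 7.4) before and (11.0, 6.5) after.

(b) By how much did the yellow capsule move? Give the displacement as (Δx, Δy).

(-0.4, -3.2)

From the two frames, the yellow capsule sits at roughly (2.5, 8.8) before and (2.1, 5.6) after.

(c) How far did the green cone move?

3.1

The green cone was near (14.8, 6.0) before and (16.3, 3.3) after, so it travelled √(1.5² + 2.7²) ≈ 3.1 units.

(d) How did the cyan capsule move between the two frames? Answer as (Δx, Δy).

(-2.8, 3.1)

The cyan capsule was at about (14.4, 1.4) and moved to about (11.6, 4.5).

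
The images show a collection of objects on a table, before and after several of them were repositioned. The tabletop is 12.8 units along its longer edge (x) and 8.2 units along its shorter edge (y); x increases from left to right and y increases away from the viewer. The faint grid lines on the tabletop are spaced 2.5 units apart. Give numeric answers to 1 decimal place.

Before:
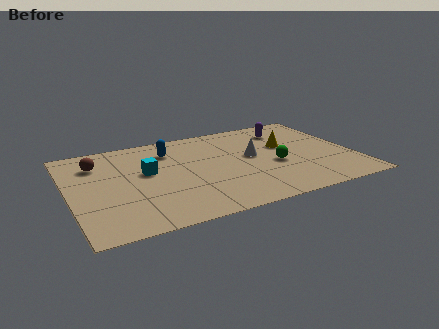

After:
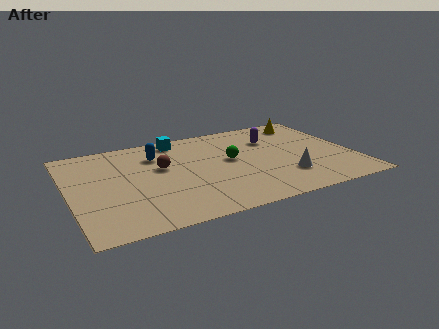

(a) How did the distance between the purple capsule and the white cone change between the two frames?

+0.8

The distance was about 2.8 in the first image and 3.6 in the second, so they moved 0.8 units further apart.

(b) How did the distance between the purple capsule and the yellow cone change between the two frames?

+0.6

Before: roughly 1.5 units apart; after: 2.1. That's 0.6 units further apart.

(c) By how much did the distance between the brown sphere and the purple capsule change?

-3.5

Before: roughly 8.8 units apart; after: 5.3. That's 3.5 units closer together.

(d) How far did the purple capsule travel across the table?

1.1

The purple capsule was near (10.2, 6.5) before and (9.4, 5.8) after, so it travelled √(0.8² + 0.7²) ≈ 1.1 units.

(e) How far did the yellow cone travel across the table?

2.3

The yellow cone was near (9.9, 5.0) before and (11.2, 6.9) after, so it travelled √(1.3² + 1.9²) ≈ 2.3 units.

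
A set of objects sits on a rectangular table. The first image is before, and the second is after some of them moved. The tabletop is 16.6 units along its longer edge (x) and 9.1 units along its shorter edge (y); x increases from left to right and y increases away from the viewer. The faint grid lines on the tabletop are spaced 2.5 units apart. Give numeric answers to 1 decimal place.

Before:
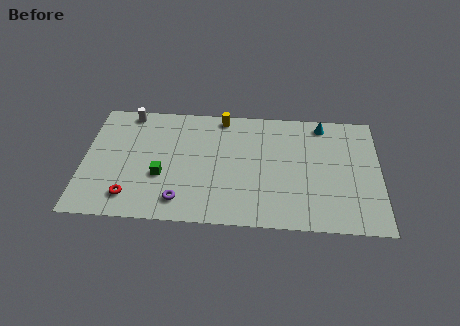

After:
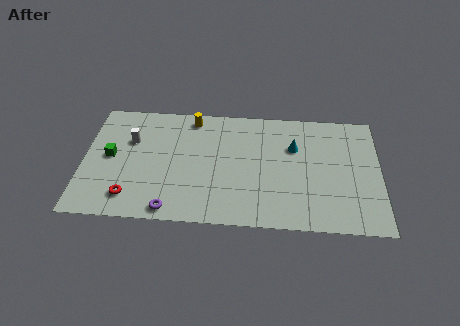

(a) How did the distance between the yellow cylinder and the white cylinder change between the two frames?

-1.4

They were about 5.3 units apart before and 3.9 after — 1.4 units closer together.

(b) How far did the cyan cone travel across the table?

2.5

From (13.4, 8.0) to (11.8, 6.1), the cyan cone covered √(1.6² + 1.9²) ≈ 2.5 units.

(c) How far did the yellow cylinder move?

1.7

From (7.7, 8.2) to (6.0, 8.0), the yellow cylinder covered √(1.7² + 0.2²) ≈ 1.7 units.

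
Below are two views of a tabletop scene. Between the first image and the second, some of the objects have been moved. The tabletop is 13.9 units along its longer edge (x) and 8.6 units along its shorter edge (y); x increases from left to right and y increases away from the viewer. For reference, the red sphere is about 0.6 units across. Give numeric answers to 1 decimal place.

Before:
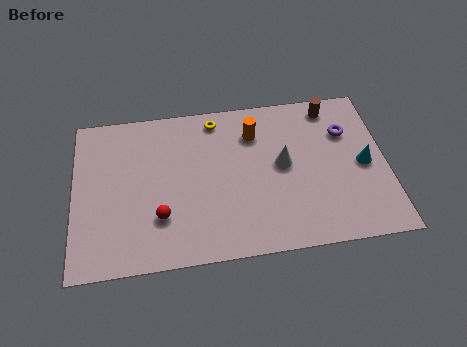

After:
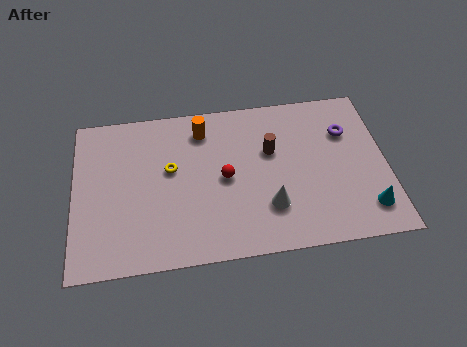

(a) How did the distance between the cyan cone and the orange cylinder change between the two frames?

+3.5

They were about 5.4 units apart before and 8.9 after — 3.5 units further apart.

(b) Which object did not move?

the purple torus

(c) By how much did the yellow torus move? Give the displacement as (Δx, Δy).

(-2.1, -2.5)

From the two frames, the yellow torus sits at roughly (6.4, 7.5) before and (4.3, 5.0) after.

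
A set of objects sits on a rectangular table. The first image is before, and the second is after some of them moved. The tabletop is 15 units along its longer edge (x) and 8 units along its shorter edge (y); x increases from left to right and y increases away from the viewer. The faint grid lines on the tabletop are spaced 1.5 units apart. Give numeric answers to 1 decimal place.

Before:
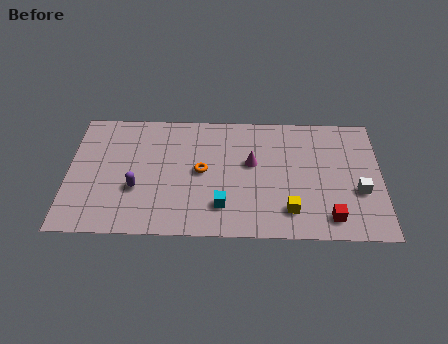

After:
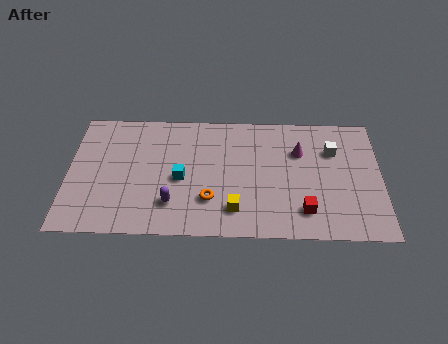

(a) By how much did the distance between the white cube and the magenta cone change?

-3.8

The distance was about 5.4 in the first image and 1.6 in the second, so they moved 3.8 units closer together.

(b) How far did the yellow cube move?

2.6

The yellow cube moved from about (10.6, 1.7) to (8.0, 1.7), a distance of √(2.6² + 0.0²) ≈ 2.6.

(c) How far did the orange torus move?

1.8

The orange torus was near (6.4, 4.1) before and (6.8, 2.3) after, so it travelled √(0.4² + 1.8²) ≈ 1.8 units.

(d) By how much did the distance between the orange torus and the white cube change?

-0.8

Before: roughly 7.6 units apart; after: 6.8. That's 0.8 units closer together.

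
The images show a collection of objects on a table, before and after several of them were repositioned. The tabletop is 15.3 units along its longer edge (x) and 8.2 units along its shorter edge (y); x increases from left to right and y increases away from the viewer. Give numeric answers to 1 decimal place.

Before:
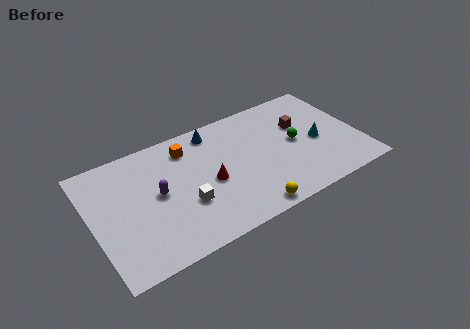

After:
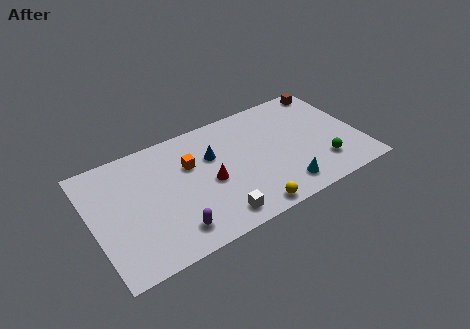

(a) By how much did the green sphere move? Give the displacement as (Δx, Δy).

(1.2, -2.2)

The green sphere started near (11.7, 4.2) and ended near (12.9, 2.0).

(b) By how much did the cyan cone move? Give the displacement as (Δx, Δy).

(-2.4, -2.3)

The cyan cone started near (12.9, 3.7) and ended near (10.5, 1.4).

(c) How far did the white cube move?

2.3

From (5.1, 2.9) to (6.6, 1.2), the white cube covered √(1.5² + 1.7²) ≈ 2.3 units.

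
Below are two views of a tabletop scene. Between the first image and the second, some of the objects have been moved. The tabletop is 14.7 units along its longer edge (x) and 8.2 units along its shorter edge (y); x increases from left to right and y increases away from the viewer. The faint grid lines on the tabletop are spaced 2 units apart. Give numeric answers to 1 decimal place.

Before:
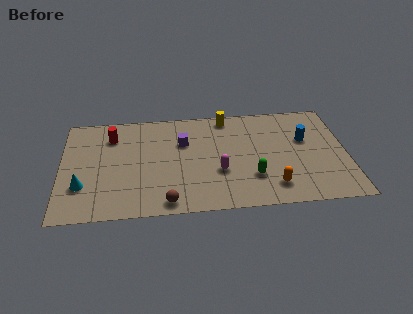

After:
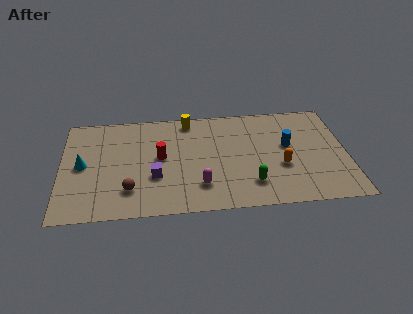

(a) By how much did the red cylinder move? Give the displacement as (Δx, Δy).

(2.5, -1.9)

The red cylinder started near (2.6, 6.3) and ended near (5.1, 4.4).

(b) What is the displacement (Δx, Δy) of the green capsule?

(-0.1, -0.5)

The green capsule started near (9.8, 2.4) and ended near (9.7, 1.9).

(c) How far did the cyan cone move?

1.6

The cyan cone moved from about (1.1, 2.5) to (1.1, 4.1), a distance of √(0.0² + 1.6²) ≈ 1.6.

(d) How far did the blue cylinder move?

1.0

The blue cylinder moved from about (12.6, 5.1) to (11.7, 4.7), a distance of √(0.9² + 0.4²) ≈ 1.0.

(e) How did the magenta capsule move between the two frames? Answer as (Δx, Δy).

(-1.0, -1.0)

The magenta capsule started near (8.1, 3.0) and ended near (7.1, 2.0).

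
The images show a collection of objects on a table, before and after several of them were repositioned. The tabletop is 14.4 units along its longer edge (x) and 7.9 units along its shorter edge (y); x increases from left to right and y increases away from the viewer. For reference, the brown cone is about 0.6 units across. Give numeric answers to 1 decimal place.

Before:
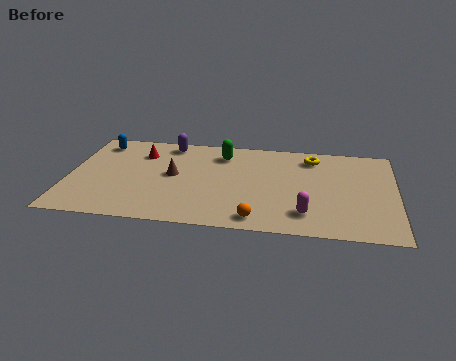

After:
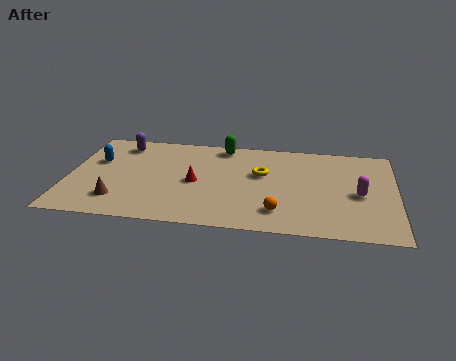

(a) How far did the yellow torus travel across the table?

2.8

From (10.7, 6.5) to (8.5, 4.8), the yellow torus covered √(2.2² + 1.7²) ≈ 2.8 units.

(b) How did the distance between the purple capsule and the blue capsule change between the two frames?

-1.2

The distance was about 3.1 in the first image and 1.9 in the second, so they moved 1.2 units closer together.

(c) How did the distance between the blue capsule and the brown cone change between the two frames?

-0.8

The distance was about 4.2 in the first image and 3.4 in the second, so they moved 0.8 units closer together.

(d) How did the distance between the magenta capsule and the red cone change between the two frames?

-1.3

Before: roughly 8.5 units apart; after: 7.2. That's 1.3 units closer together.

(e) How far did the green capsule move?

0.7

The green capsule was near (6.7, 6.3) before and (6.7, 7.0) after, so it travelled √(0.0² + 0.7²) ≈ 0.7 units.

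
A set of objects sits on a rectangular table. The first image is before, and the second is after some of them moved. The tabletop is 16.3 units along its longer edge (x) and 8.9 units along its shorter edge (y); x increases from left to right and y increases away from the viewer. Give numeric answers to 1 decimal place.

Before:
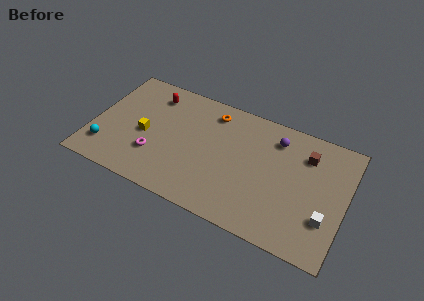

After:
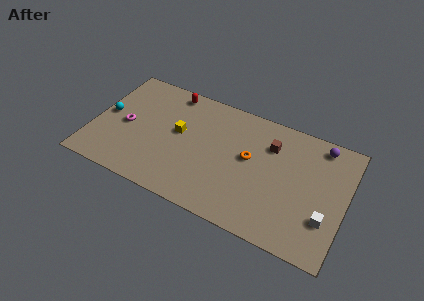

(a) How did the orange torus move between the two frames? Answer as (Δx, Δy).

(2.7, -2.4)

The orange torus was at about (7.4, 7.4) and moved to about (10.1, 5.0).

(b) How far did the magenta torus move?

2.6

The magenta torus was near (4.2, 2.7) before and (2.1, 4.2) after, so it travelled √(2.1² + 1.5²) ≈ 2.6 units.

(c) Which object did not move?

the white cube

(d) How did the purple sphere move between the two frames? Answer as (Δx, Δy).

(2.8, 0.7)

The purple sphere was at about (11.6, 7.1) and moved to about (14.4, 7.8).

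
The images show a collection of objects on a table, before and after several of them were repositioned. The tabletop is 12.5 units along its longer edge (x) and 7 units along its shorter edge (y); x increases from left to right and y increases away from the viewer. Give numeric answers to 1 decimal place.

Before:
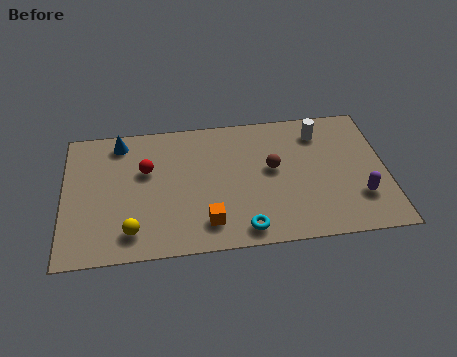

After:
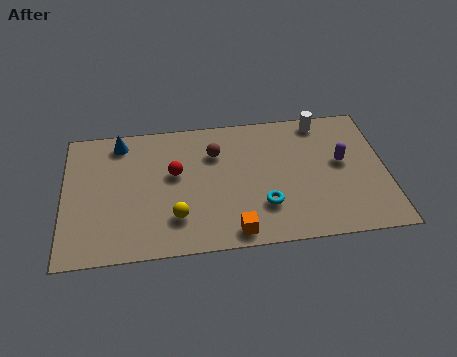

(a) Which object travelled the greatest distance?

the brown sphere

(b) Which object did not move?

the blue cone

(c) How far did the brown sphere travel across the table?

2.5

The brown sphere moved from about (8.1, 3.9) to (5.9, 5.0), a distance of √(2.2² + 1.1²) ≈ 2.5.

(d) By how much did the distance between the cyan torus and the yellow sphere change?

-0.9

They were about 4.3 units apart before and 3.4 after — 0.9 units closer together.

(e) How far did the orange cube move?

1.2

The orange cube was near (5.5, 1.4) before and (6.5, 0.8) after, so it travelled √(1.0² + 0.6²) ≈ 1.2 units.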